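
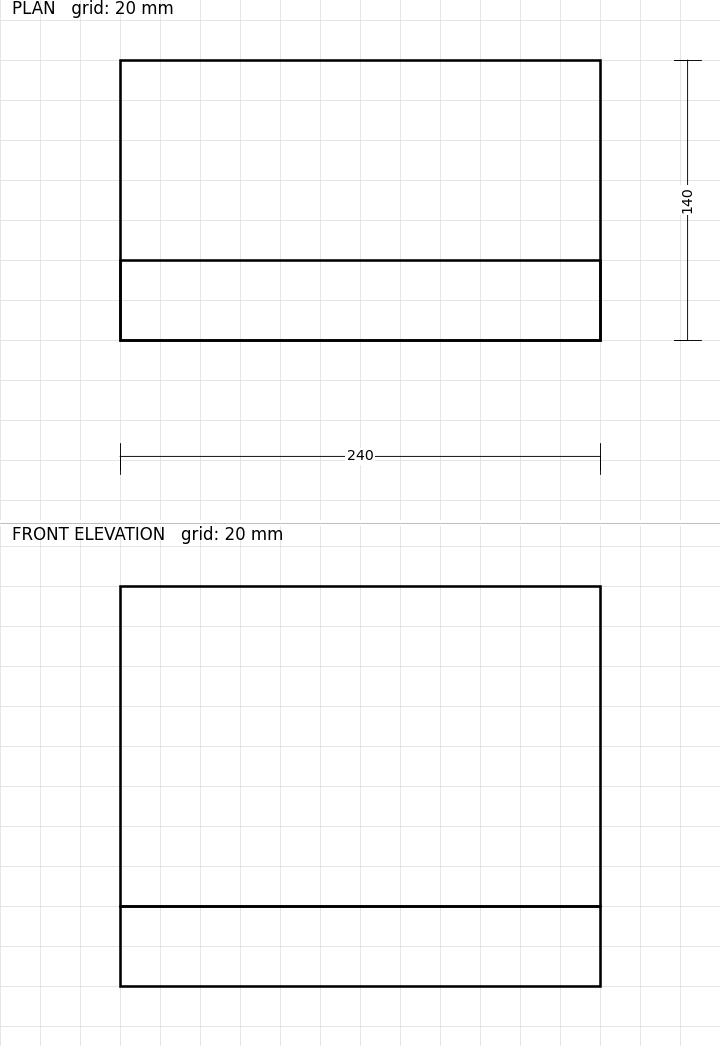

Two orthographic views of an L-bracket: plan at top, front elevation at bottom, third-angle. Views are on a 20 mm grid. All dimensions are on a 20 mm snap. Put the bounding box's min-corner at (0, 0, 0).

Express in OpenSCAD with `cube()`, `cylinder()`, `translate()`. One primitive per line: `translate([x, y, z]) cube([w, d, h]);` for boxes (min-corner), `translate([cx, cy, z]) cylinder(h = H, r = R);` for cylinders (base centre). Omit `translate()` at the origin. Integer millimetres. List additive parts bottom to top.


cube([240, 140, 40]);
translate([0, 0, 40]) cube([240, 40, 160]);


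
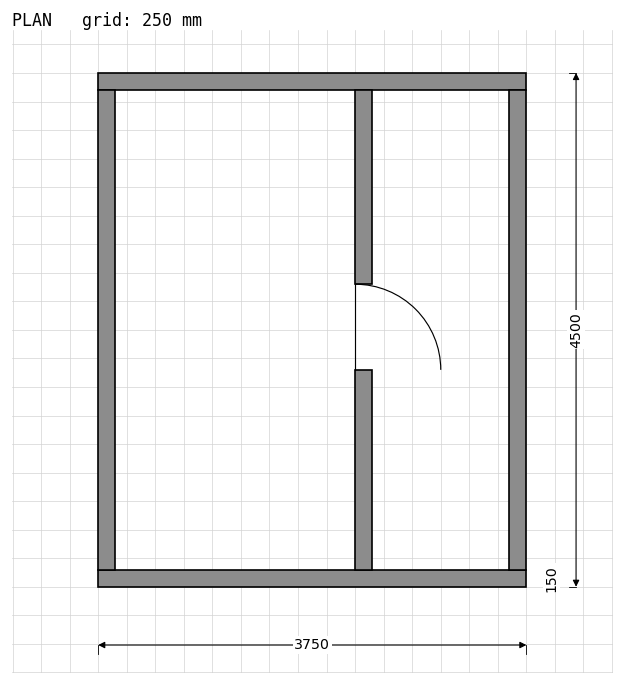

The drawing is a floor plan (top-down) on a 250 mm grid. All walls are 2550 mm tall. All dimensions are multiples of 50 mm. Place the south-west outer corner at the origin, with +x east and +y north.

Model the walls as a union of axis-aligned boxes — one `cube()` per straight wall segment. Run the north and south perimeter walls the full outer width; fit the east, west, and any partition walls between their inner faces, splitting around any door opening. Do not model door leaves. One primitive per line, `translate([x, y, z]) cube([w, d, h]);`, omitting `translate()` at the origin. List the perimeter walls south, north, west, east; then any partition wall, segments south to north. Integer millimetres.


cube([3750, 150, 2550]);
translate([0, 4350, 0]) cube([3750, 150, 2550]);
translate([0, 150, 0]) cube([150, 4200, 2550]);
translate([3600, 150, 0]) cube([150, 4200, 2550]);
translate([2250, 150, 0]) cube([150, 1750, 2550]);
translate([2250, 2650, 0]) cube([150, 1700, 2550]);


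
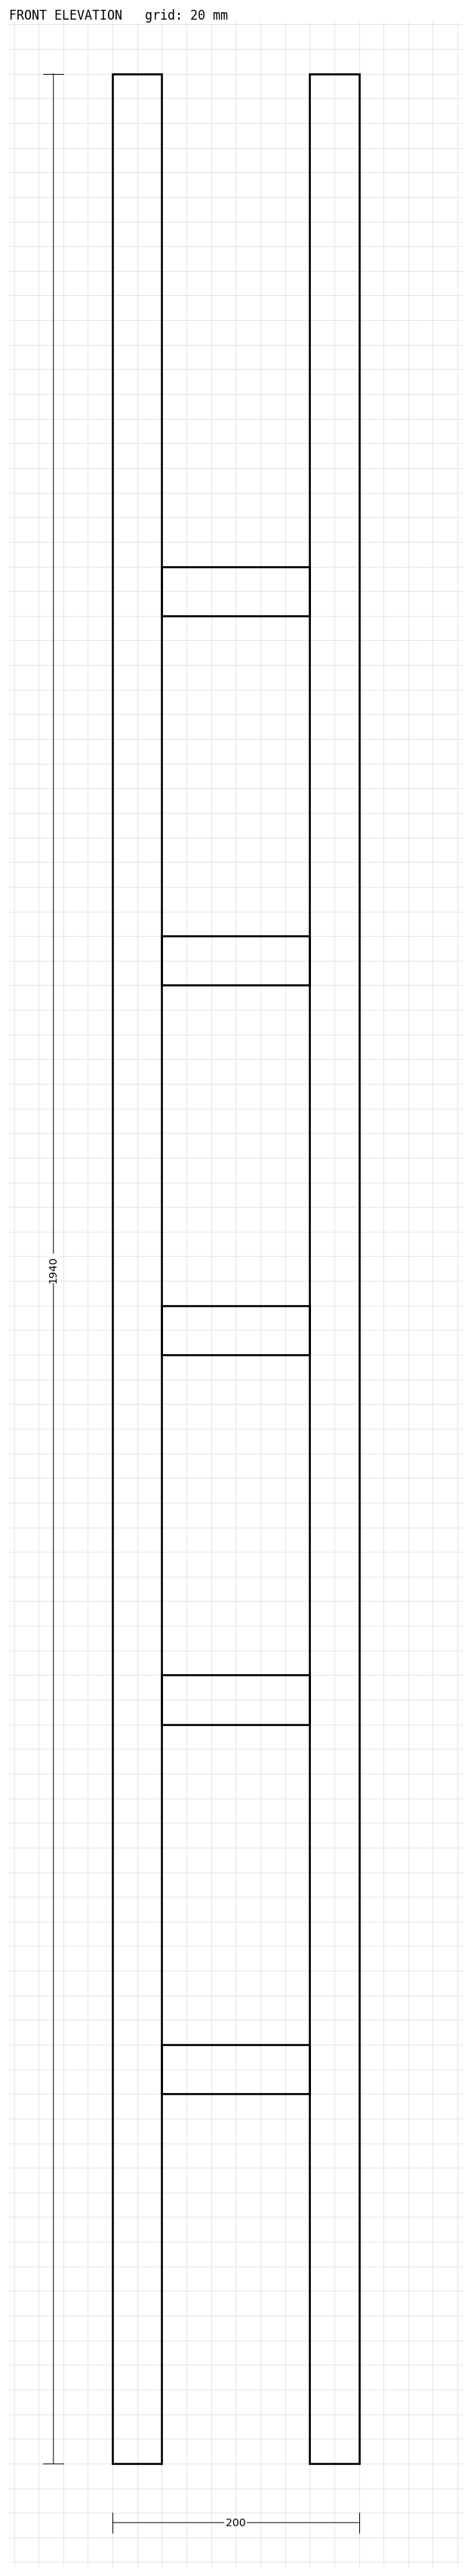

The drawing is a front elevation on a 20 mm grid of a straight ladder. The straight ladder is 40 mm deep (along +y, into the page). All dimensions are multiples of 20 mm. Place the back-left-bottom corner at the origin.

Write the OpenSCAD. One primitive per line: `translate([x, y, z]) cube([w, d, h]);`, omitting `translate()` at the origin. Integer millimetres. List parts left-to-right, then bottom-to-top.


cube([40, 40, 1940]);
translate([40, 0, 300]) cube([120, 40, 40]);
translate([40, 0, 600]) cube([120, 40, 40]);
translate([40, 0, 900]) cube([120, 40, 40]);
translate([40, 0, 1200]) cube([120, 40, 40]);
translate([40, 0, 1500]) cube([120, 40, 40]);
translate([160, 0, 0]) cube([40, 40, 1940]);


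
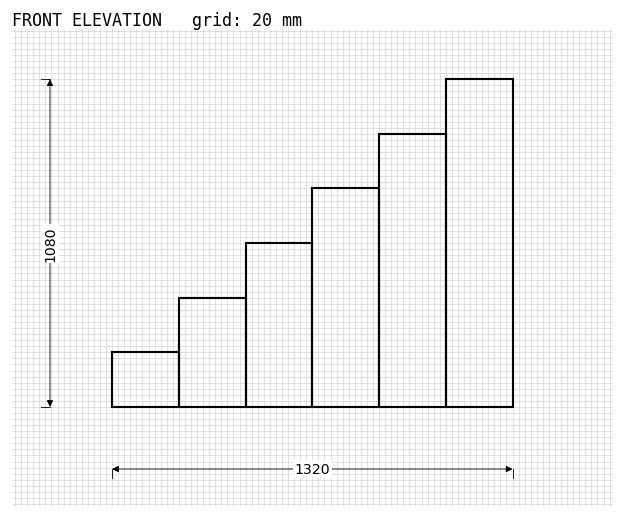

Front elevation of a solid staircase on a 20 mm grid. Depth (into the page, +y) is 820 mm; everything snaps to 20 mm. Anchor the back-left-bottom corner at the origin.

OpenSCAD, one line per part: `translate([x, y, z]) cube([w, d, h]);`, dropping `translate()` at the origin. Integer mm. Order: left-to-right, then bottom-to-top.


cube([220, 820, 180]);
translate([220, 0, 0]) cube([220, 820, 360]);
translate([440, 0, 0]) cube([220, 820, 540]);
translate([660, 0, 0]) cube([220, 820, 720]);
translate([880, 0, 0]) cube([220, 820, 900]);
translate([1100, 0, 0]) cube([220, 820, 1080]);


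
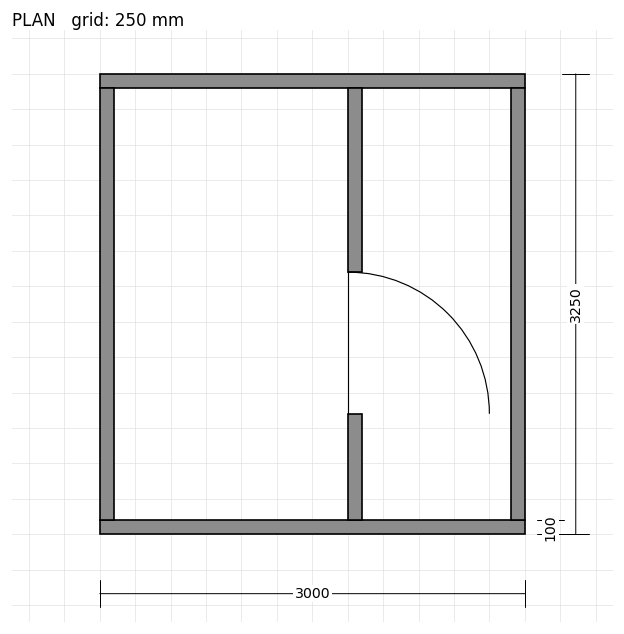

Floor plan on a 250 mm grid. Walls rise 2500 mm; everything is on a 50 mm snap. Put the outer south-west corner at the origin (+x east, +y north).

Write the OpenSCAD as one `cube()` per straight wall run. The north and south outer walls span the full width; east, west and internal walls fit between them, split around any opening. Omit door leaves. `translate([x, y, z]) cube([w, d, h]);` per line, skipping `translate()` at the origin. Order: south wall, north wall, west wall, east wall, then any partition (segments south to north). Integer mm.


cube([3000, 100, 2500]);
translate([0, 3150, 0]) cube([3000, 100, 2500]);
translate([0, 100, 0]) cube([100, 3050, 2500]);
translate([2900, 100, 0]) cube([100, 3050, 2500]);
translate([1750, 100, 0]) cube([100, 750, 2500]);
translate([1750, 1850, 0]) cube([100, 1300, 2500]);


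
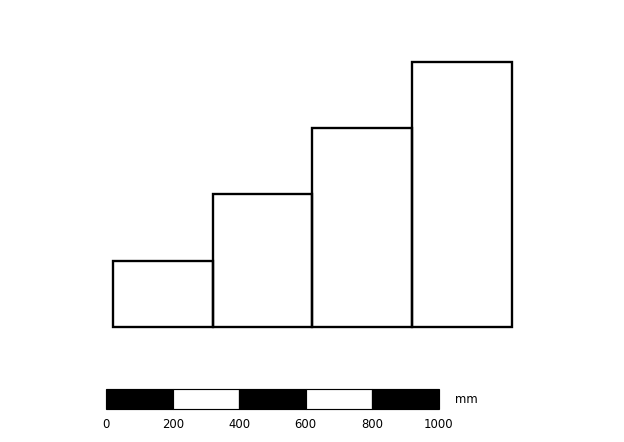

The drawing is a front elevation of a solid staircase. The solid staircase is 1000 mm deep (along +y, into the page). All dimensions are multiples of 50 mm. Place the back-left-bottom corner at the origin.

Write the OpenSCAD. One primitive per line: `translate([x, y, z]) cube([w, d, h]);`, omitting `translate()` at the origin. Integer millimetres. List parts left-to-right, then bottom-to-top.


cube([300, 1000, 200]);
translate([300, 0, 0]) cube([300, 1000, 400]);
translate([600, 0, 0]) cube([300, 1000, 600]);
translate([900, 0, 0]) cube([300, 1000, 800]);


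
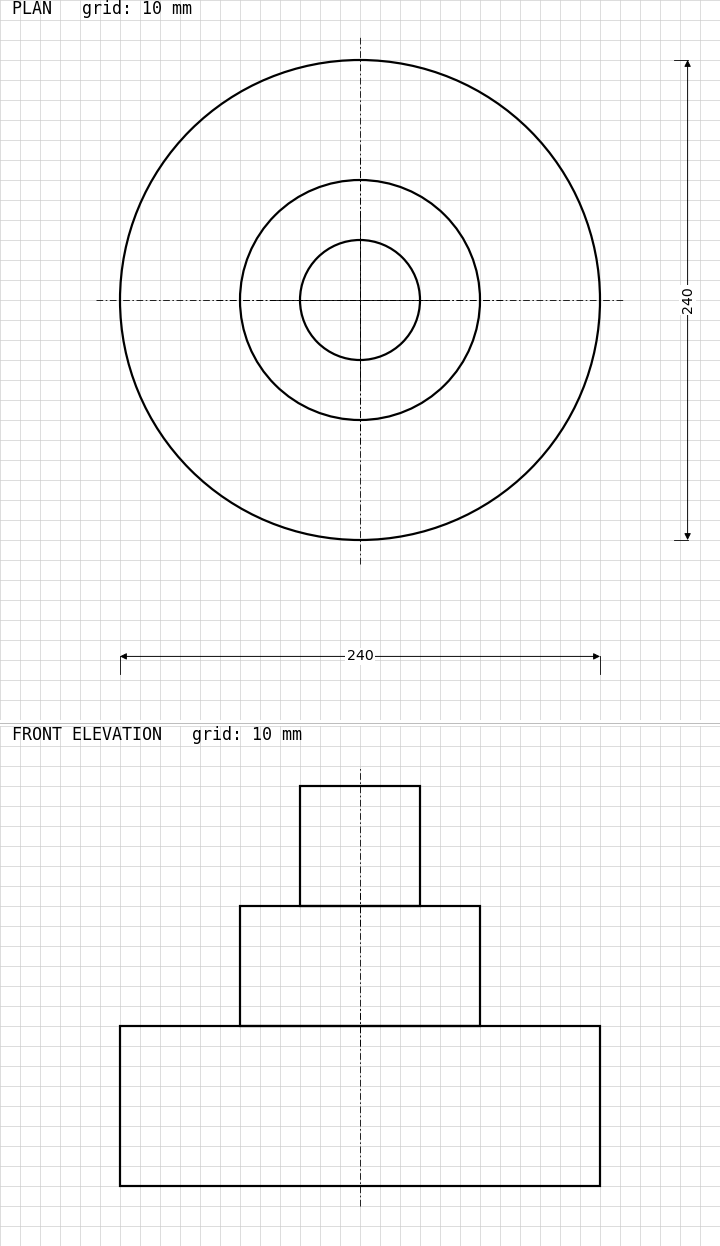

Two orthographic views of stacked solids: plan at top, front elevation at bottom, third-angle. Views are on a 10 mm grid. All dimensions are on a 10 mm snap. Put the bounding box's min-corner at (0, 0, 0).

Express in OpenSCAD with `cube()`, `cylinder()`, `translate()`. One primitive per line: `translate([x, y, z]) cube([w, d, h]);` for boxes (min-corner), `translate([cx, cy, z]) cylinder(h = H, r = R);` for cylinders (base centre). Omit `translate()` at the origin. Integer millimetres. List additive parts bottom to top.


translate([120, 120, 0]) cylinder(h = 80, r = 120);
translate([120, 120, 80]) cylinder(h = 60, r = 60);
translate([120, 120, 140]) cylinder(h = 60, r = 30);


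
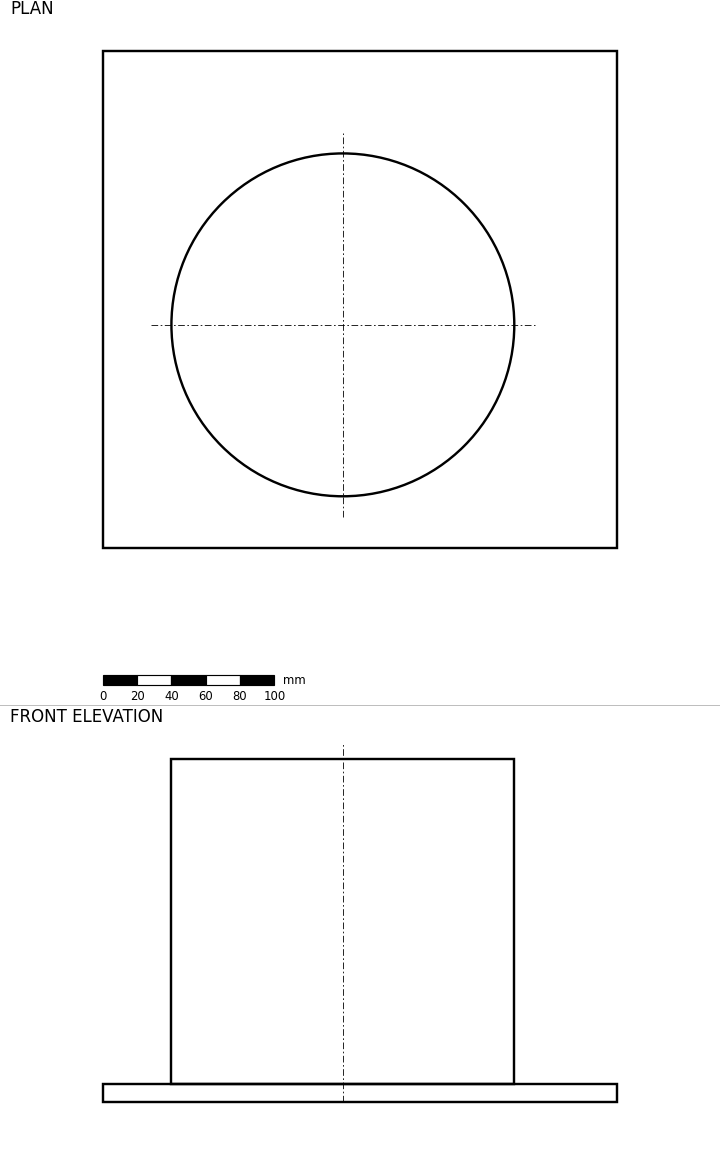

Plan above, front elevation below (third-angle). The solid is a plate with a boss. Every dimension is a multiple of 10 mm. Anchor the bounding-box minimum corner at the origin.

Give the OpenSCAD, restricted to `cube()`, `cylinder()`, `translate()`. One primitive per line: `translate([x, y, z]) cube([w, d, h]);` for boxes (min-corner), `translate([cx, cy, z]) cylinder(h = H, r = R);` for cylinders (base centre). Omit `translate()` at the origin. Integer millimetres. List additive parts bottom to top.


cube([300, 290, 10]);
translate([140, 130, 10]) cylinder(h = 190, r = 100);


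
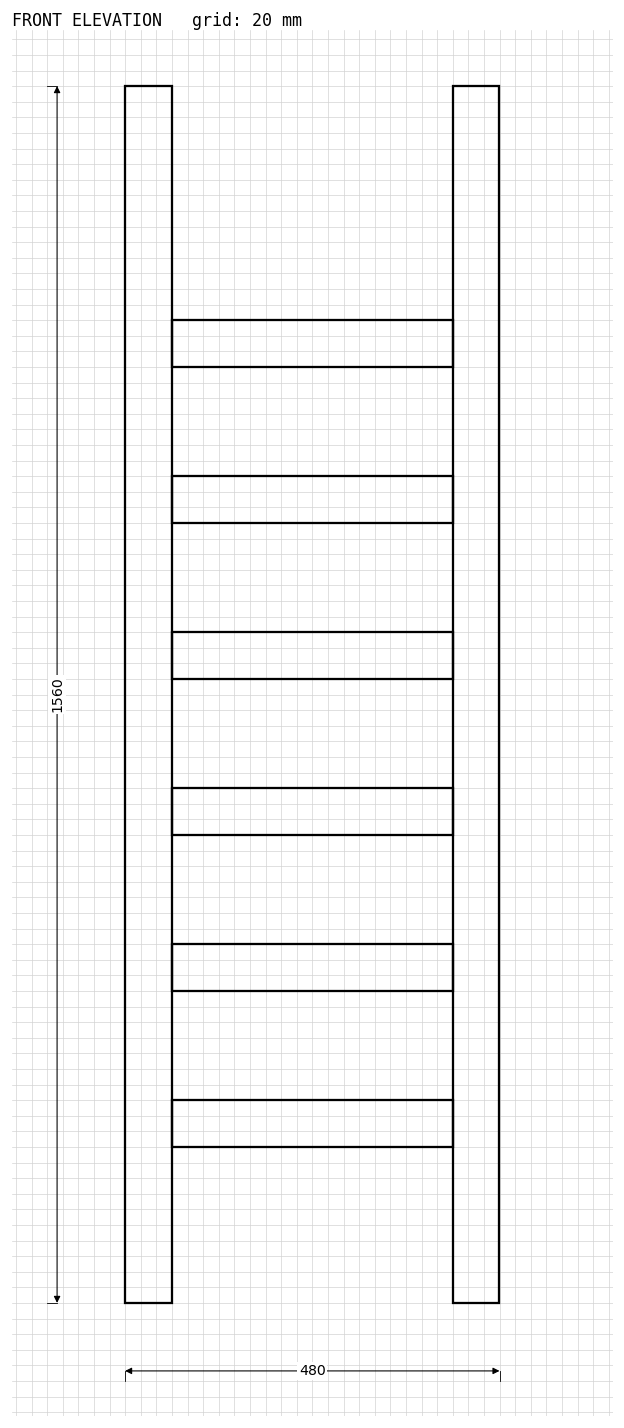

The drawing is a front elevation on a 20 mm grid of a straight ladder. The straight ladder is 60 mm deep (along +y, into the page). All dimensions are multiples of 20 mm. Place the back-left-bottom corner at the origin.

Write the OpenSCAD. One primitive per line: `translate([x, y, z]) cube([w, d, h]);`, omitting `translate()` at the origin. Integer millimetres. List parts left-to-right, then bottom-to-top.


cube([60, 60, 1560]);
translate([60, 0, 200]) cube([360, 60, 60]);
translate([60, 0, 400]) cube([360, 60, 60]);
translate([60, 0, 600]) cube([360, 60, 60]);
translate([60, 0, 800]) cube([360, 60, 60]);
translate([60, 0, 1000]) cube([360, 60, 60]);
translate([60, 0, 1200]) cube([360, 60, 60]);
translate([420, 0, 0]) cube([60, 60, 1560]);


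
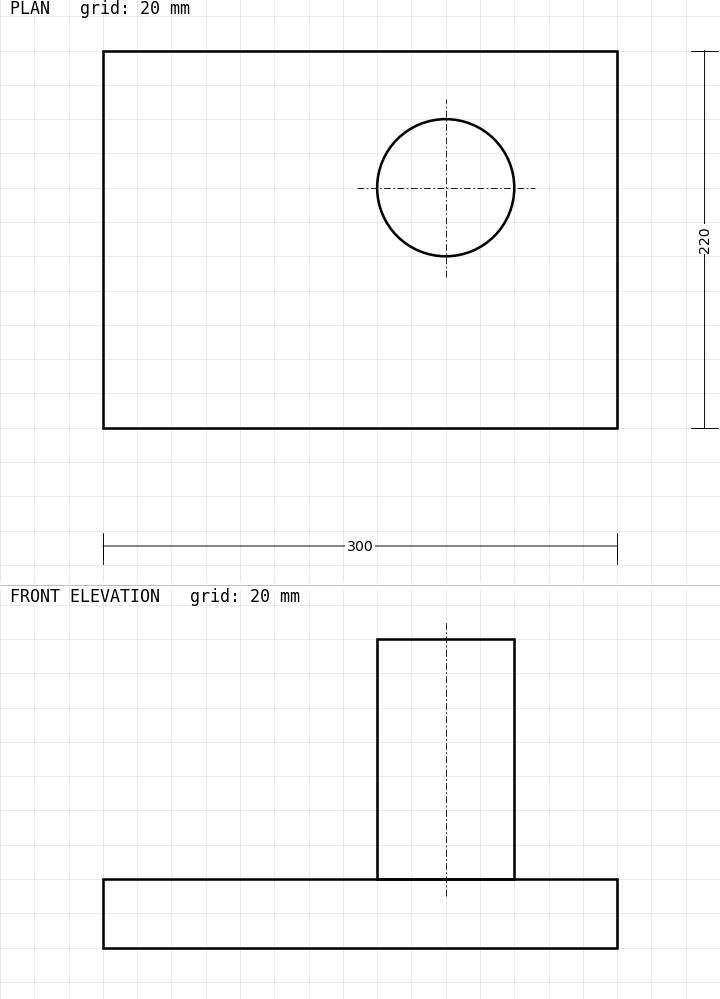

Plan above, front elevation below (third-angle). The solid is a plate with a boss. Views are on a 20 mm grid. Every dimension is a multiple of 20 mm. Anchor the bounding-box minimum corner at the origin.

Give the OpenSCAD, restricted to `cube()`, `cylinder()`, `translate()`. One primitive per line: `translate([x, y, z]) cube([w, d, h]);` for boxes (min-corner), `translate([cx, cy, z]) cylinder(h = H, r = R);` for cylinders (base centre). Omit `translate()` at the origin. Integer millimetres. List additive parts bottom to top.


cube([300, 220, 40]);
translate([200, 140, 40]) cylinder(h = 140, r = 40);


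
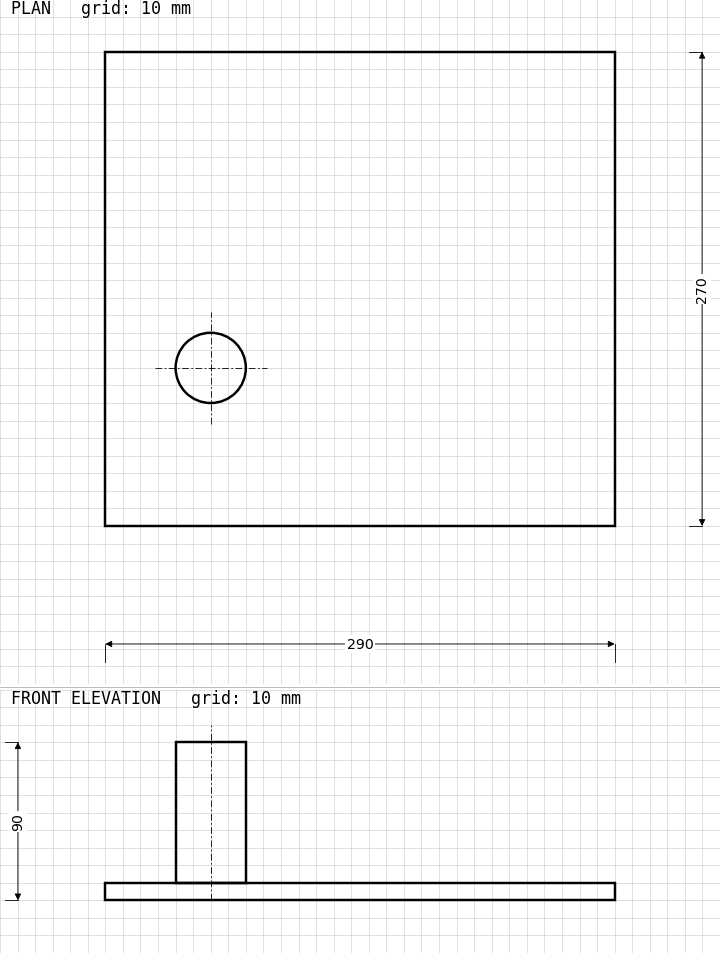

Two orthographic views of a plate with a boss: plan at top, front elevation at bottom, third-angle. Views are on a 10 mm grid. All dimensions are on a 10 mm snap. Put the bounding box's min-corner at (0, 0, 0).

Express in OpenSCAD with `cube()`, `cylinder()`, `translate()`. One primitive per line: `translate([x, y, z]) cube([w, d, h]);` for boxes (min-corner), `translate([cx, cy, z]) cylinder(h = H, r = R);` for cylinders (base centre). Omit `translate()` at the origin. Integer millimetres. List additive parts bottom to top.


cube([290, 270, 10]);
translate([60, 90, 10]) cylinder(h = 80, r = 20);


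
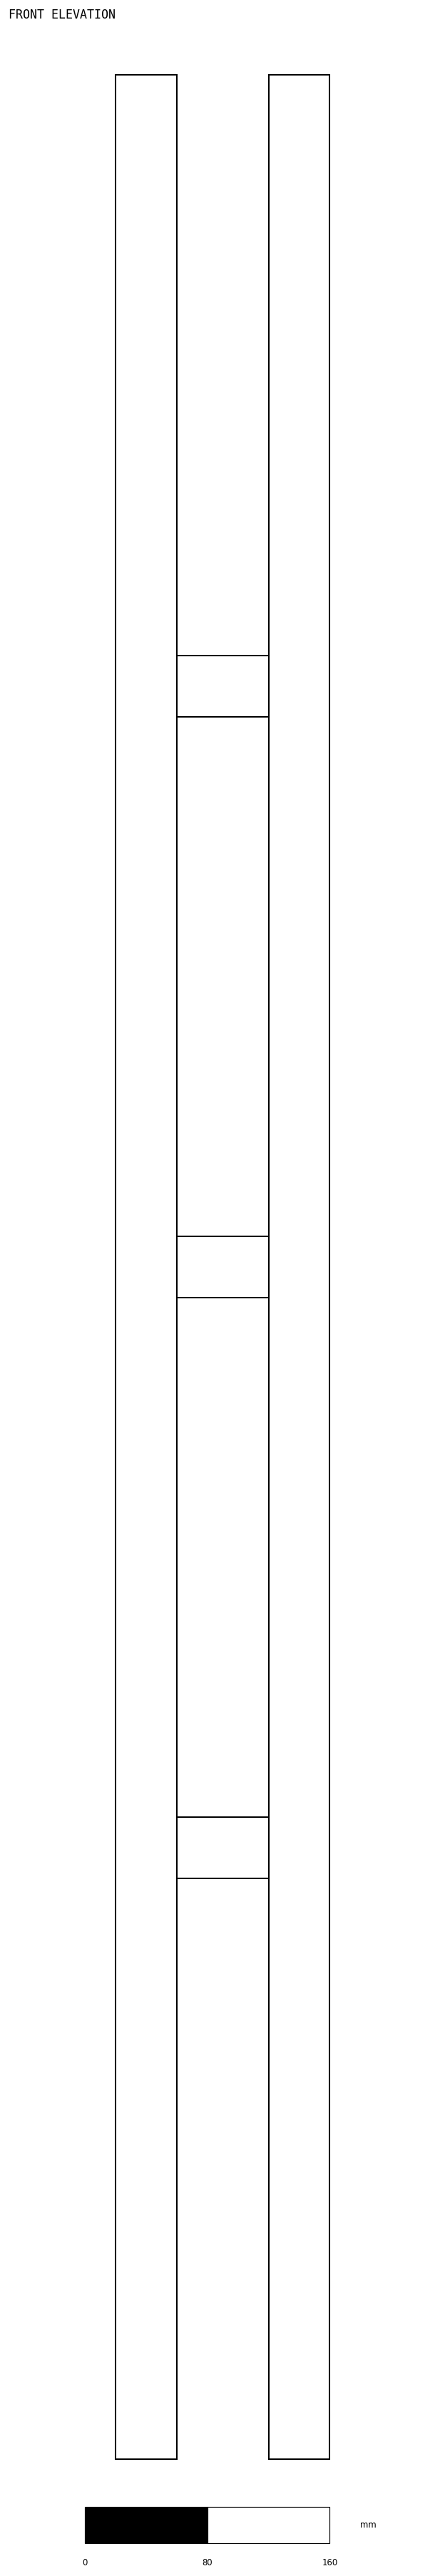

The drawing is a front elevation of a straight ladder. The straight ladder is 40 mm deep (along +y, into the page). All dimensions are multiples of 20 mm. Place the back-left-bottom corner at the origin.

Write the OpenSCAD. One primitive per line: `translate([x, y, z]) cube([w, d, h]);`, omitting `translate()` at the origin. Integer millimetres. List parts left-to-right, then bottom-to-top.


cube([40, 40, 1560]);
translate([40, 0, 380]) cube([60, 40, 40]);
translate([40, 0, 760]) cube([60, 40, 40]);
translate([40, 0, 1140]) cube([60, 40, 40]);
translate([100, 0, 0]) cube([40, 40, 1560]);


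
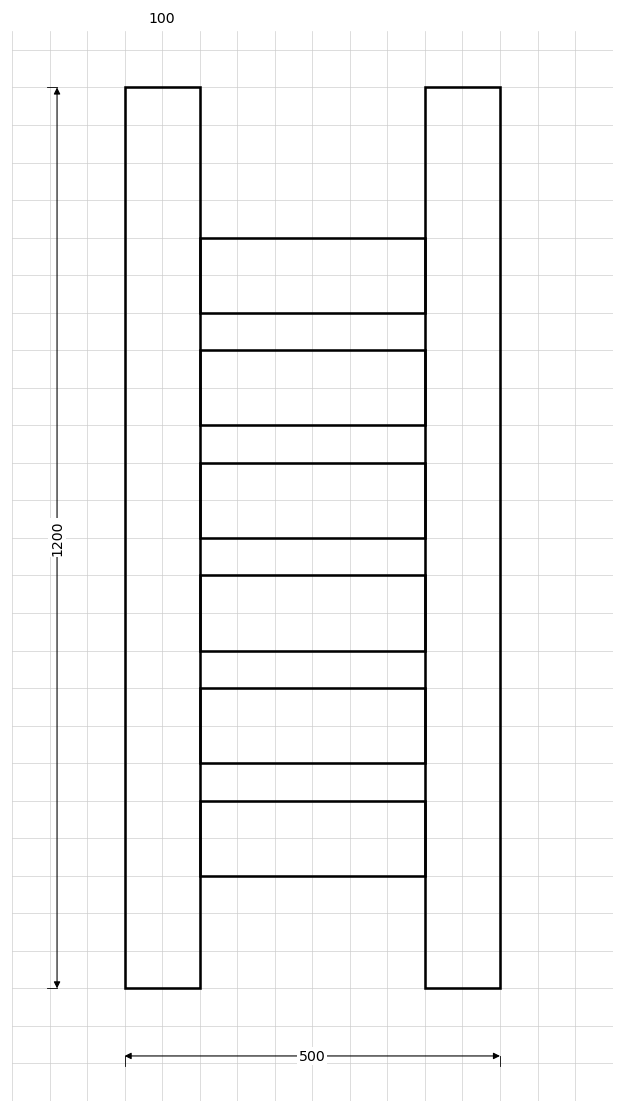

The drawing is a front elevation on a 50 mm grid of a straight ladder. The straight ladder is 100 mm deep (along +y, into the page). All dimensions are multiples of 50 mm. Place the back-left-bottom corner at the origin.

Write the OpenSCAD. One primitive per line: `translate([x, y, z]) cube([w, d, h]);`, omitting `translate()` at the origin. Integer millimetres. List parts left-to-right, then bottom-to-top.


cube([100, 100, 1200]);
translate([100, 0, 150]) cube([300, 100, 100]);
translate([100, 0, 300]) cube([300, 100, 100]);
translate([100, 0, 450]) cube([300, 100, 100]);
translate([100, 0, 600]) cube([300, 100, 100]);
translate([100, 0, 750]) cube([300, 100, 100]);
translate([100, 0, 900]) cube([300, 100, 100]);
translate([400, 0, 0]) cube([100, 100, 1200]);


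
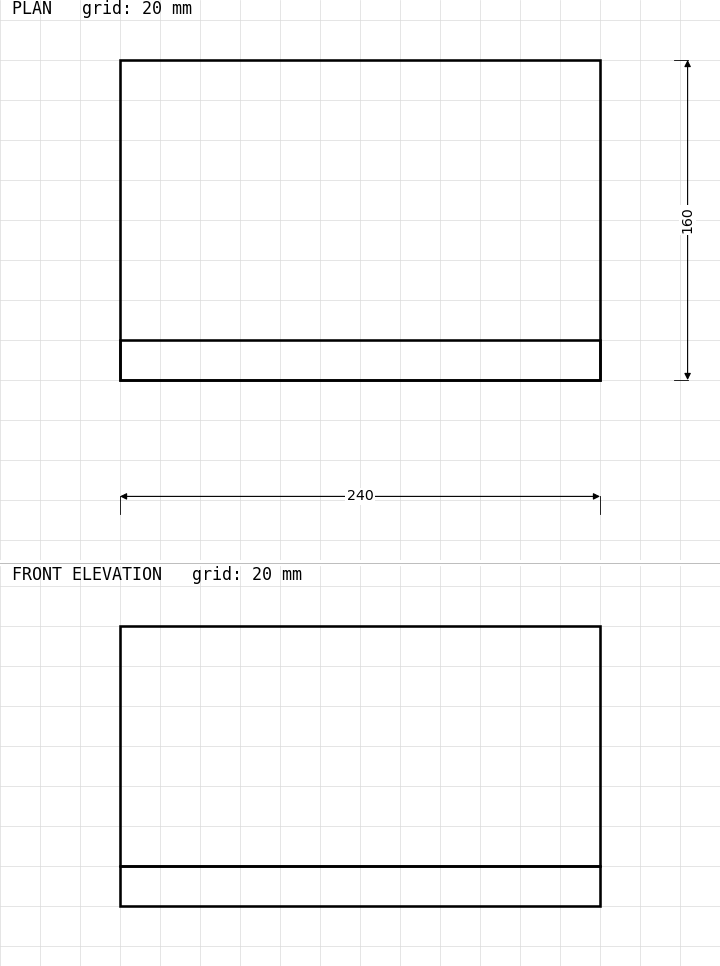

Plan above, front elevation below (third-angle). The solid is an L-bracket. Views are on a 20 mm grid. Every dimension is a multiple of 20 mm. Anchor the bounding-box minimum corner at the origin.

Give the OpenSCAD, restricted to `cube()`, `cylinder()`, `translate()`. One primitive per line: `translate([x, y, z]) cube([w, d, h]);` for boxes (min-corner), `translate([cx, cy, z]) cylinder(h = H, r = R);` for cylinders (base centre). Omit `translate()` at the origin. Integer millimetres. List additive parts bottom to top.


cube([240, 160, 20]);
translate([0, 0, 20]) cube([240, 20, 120]);


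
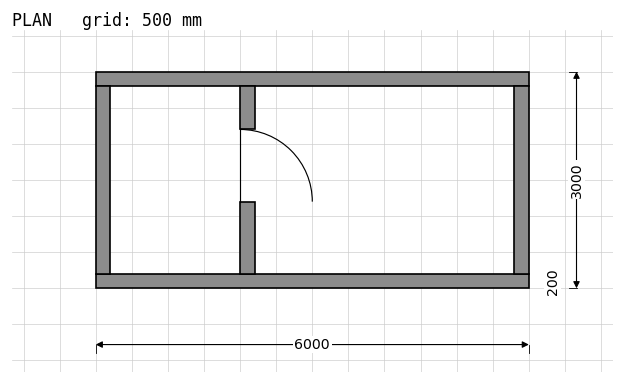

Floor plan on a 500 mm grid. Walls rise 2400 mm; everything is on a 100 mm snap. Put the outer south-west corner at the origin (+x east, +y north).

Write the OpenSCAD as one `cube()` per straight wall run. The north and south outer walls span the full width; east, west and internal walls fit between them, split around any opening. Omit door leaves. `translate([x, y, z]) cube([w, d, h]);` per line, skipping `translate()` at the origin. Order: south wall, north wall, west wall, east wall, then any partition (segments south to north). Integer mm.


cube([6000, 200, 2400]);
translate([0, 2800, 0]) cube([6000, 200, 2400]);
translate([0, 200, 0]) cube([200, 2600, 2400]);
translate([5800, 200, 0]) cube([200, 2600, 2400]);
translate([2000, 200, 0]) cube([200, 1000, 2400]);
translate([2000, 2200, 0]) cube([200, 600, 2400]);


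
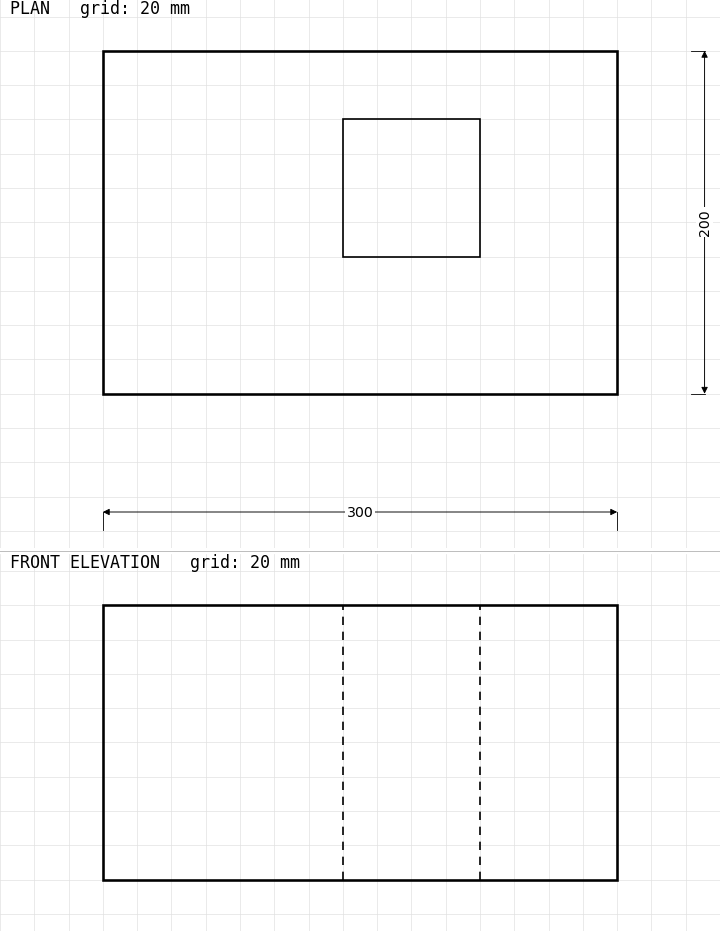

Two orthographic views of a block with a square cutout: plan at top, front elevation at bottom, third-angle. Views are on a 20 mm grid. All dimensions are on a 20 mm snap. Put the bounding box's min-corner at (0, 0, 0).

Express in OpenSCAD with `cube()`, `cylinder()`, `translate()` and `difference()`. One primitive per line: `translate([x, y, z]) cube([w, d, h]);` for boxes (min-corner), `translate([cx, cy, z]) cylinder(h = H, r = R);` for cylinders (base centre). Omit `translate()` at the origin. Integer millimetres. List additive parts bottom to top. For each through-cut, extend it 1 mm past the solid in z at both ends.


difference() {
  cube([300, 200, 160]);
  translate([140, 80, -1]) cube([80, 80, 162]);
}


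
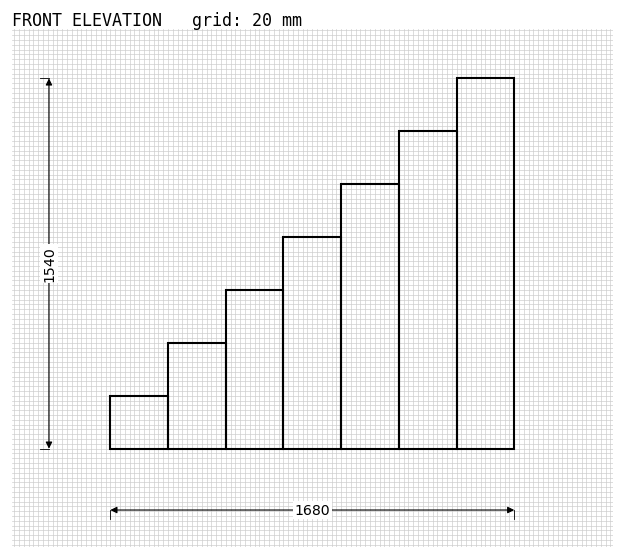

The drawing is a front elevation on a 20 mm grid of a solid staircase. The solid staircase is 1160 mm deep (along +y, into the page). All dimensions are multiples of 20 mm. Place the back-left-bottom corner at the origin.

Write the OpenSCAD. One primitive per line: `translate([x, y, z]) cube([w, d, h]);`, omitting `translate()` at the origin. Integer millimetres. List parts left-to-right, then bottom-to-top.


cube([240, 1160, 220]);
translate([240, 0, 0]) cube([240, 1160, 440]);
translate([480, 0, 0]) cube([240, 1160, 660]);
translate([720, 0, 0]) cube([240, 1160, 880]);
translate([960, 0, 0]) cube([240, 1160, 1100]);
translate([1200, 0, 0]) cube([240, 1160, 1320]);
translate([1440, 0, 0]) cube([240, 1160, 1540]);


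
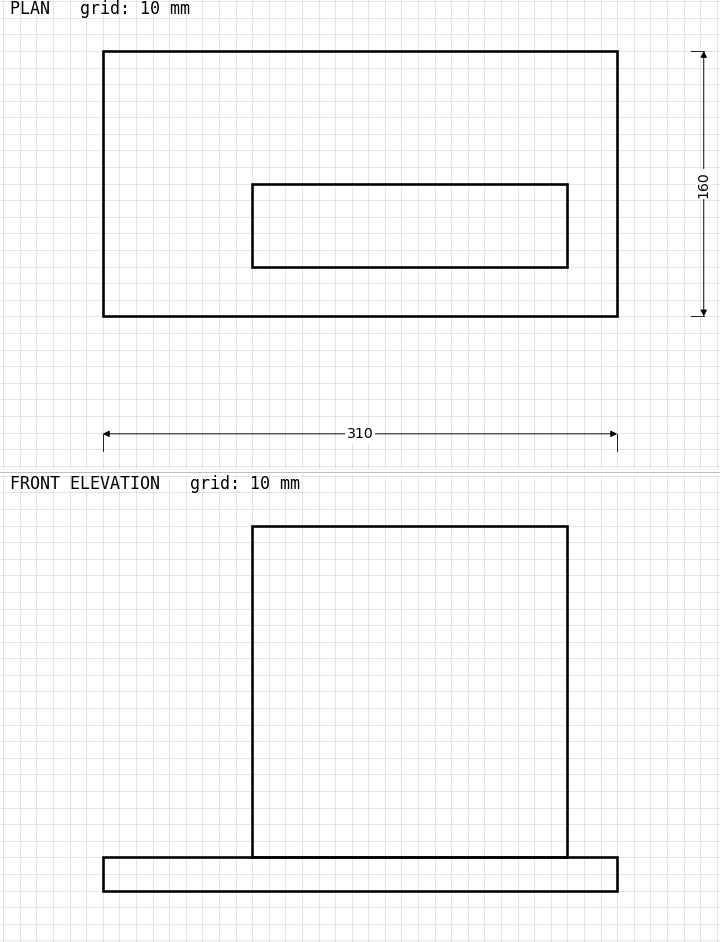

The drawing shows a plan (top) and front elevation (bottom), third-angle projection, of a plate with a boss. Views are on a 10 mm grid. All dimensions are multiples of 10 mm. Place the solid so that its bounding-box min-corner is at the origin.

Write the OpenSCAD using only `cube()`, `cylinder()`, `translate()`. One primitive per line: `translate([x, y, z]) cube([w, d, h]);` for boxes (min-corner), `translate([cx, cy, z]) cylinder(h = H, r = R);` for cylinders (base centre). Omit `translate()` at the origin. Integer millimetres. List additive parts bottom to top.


cube([310, 160, 20]);
translate([90, 30, 20]) cube([190, 50, 200]);


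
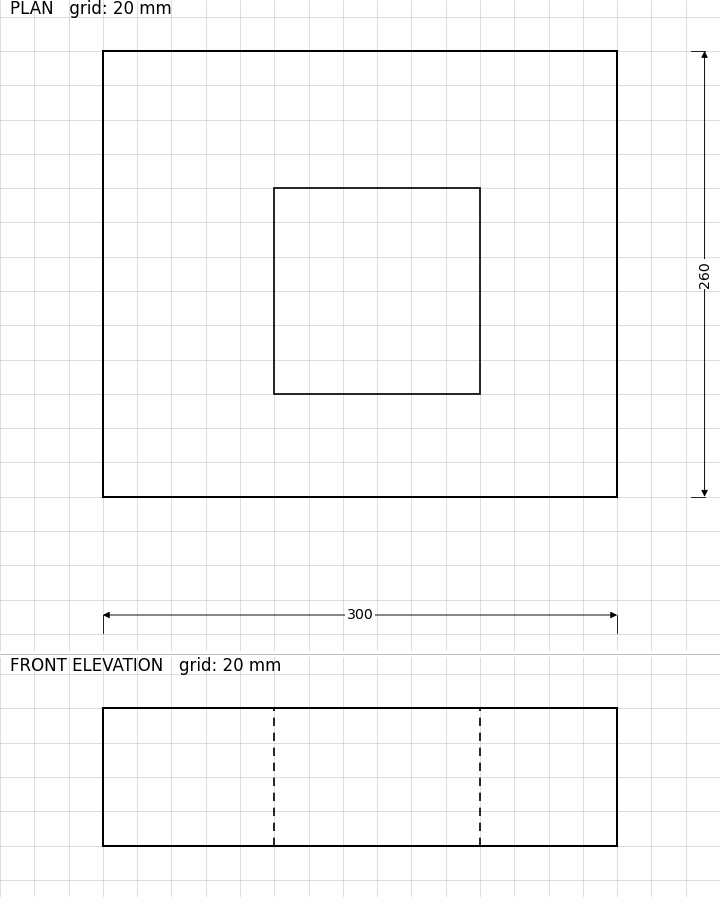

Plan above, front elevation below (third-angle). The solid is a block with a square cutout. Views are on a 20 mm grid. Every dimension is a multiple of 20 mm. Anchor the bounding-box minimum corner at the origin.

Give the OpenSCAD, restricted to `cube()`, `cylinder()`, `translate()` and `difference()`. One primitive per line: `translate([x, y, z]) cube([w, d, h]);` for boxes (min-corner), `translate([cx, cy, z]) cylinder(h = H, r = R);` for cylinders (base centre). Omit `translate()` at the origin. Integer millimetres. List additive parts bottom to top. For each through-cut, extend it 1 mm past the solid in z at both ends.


difference() {
  cube([300, 260, 80]);
  translate([100, 60, -1]) cube([120, 120, 82]);
}


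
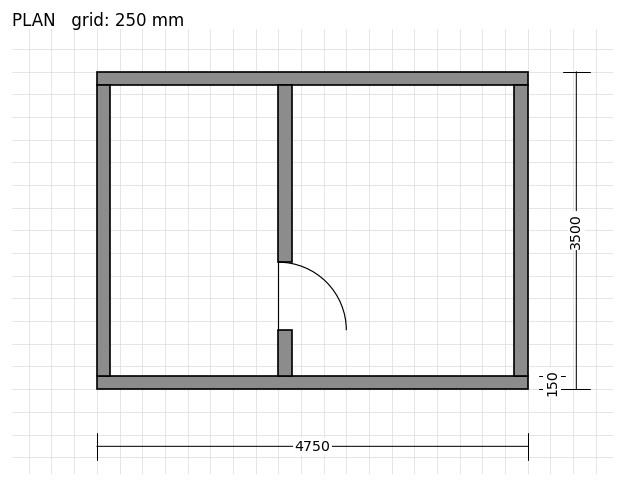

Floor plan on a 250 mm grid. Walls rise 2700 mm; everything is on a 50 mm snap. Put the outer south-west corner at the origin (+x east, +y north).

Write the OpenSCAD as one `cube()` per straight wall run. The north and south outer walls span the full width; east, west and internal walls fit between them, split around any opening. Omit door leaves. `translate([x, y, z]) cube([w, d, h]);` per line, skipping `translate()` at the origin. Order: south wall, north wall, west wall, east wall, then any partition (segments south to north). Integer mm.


cube([4750, 150, 2700]);
translate([0, 3350, 0]) cube([4750, 150, 2700]);
translate([0, 150, 0]) cube([150, 3200, 2700]);
translate([4600, 150, 0]) cube([150, 3200, 2700]);
translate([2000, 150, 0]) cube([150, 500, 2700]);
translate([2000, 1400, 0]) cube([150, 1950, 2700]);


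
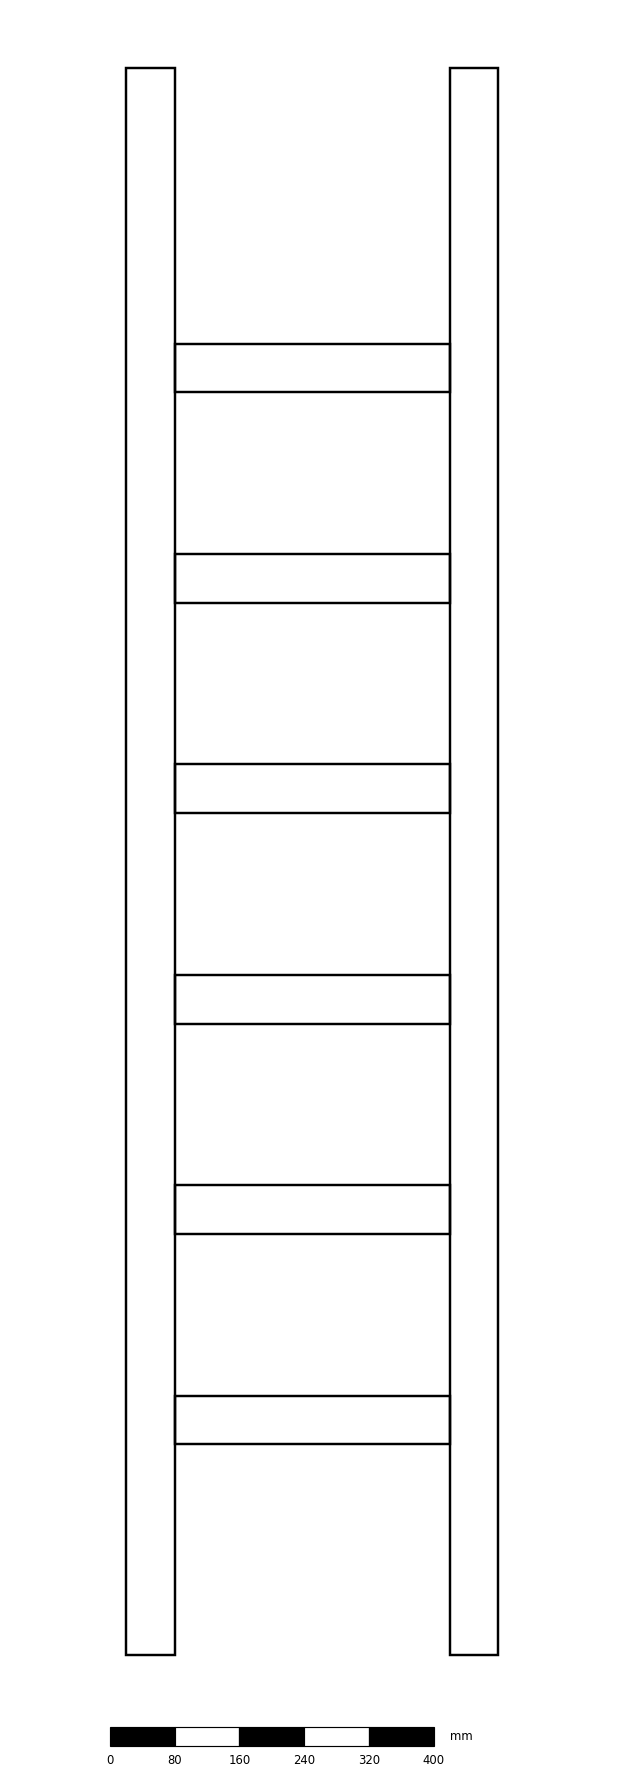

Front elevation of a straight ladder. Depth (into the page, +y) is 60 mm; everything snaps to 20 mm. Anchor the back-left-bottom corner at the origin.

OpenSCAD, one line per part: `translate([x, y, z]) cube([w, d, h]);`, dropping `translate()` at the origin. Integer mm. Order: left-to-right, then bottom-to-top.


cube([60, 60, 1960]);
translate([60, 0, 260]) cube([340, 60, 60]);
translate([60, 0, 520]) cube([340, 60, 60]);
translate([60, 0, 780]) cube([340, 60, 60]);
translate([60, 0, 1040]) cube([340, 60, 60]);
translate([60, 0, 1300]) cube([340, 60, 60]);
translate([60, 0, 1560]) cube([340, 60, 60]);
translate([400, 0, 0]) cube([60, 60, 1960]);


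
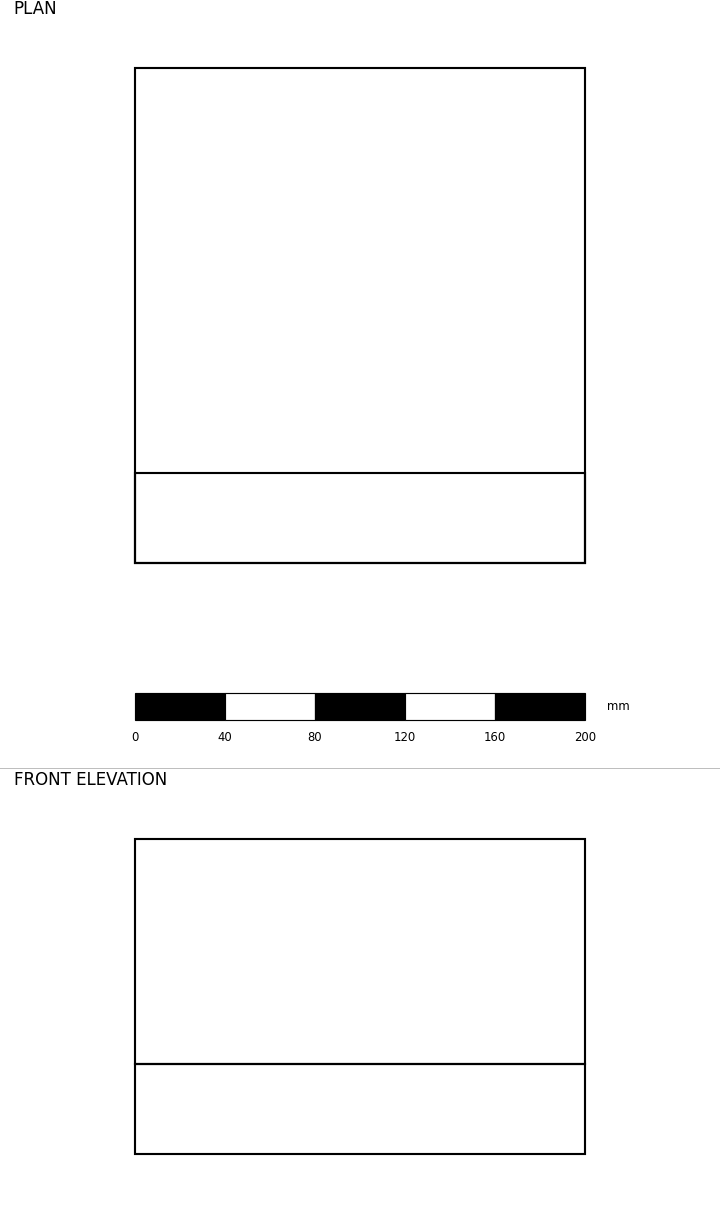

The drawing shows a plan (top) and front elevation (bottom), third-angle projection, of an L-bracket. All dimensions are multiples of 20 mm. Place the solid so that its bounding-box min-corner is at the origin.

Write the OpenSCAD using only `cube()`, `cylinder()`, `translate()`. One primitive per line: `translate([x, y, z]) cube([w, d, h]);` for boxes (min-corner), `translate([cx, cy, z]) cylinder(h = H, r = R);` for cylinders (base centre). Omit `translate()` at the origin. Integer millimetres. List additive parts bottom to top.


cube([200, 220, 40]);
translate([0, 0, 40]) cube([200, 40, 100]);


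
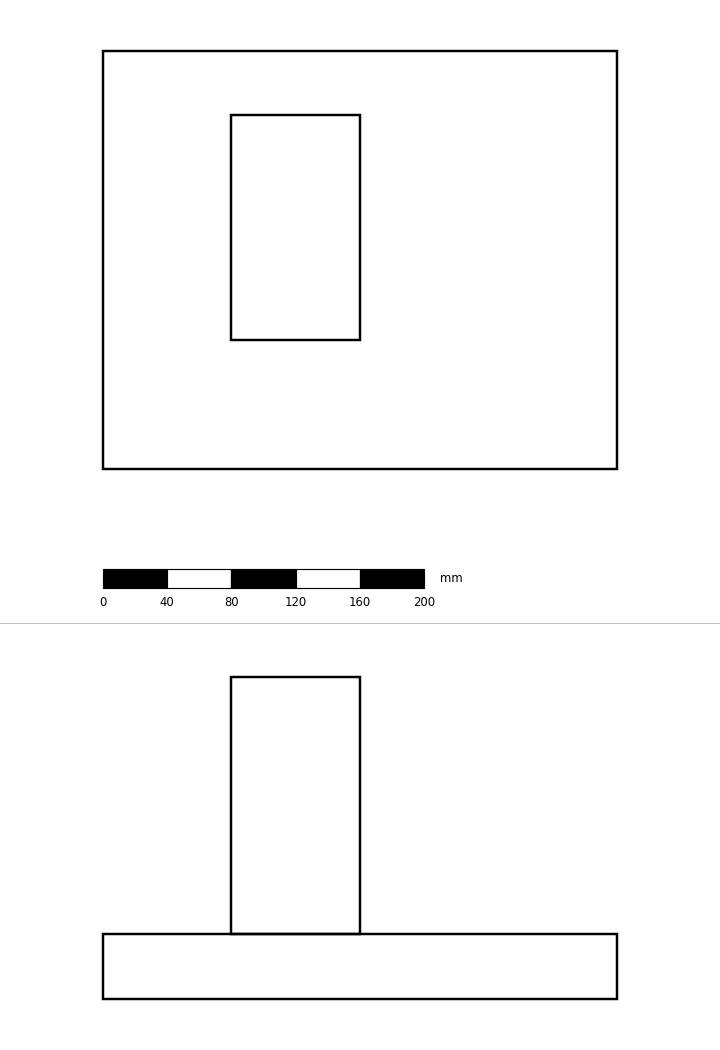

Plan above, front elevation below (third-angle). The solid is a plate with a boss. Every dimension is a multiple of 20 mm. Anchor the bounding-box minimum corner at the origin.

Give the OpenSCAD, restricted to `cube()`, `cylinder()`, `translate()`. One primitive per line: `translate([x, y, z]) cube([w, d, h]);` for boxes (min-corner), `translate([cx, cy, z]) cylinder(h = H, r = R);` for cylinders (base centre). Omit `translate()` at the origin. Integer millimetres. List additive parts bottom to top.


cube([320, 260, 40]);
translate([80, 80, 40]) cube([80, 140, 160]);


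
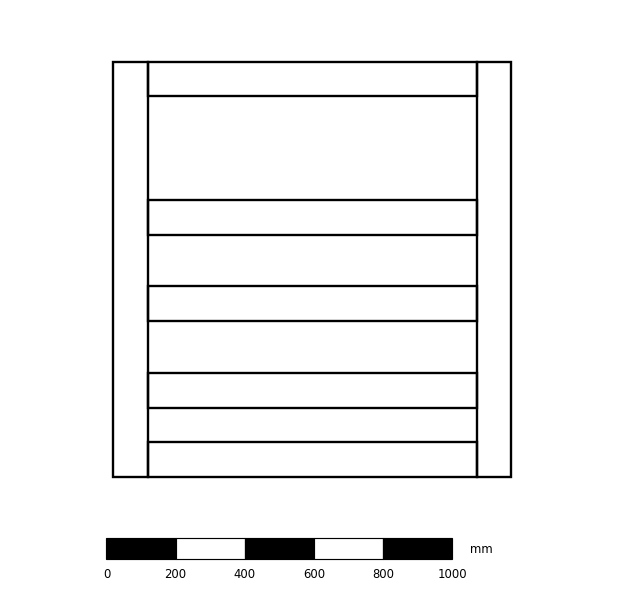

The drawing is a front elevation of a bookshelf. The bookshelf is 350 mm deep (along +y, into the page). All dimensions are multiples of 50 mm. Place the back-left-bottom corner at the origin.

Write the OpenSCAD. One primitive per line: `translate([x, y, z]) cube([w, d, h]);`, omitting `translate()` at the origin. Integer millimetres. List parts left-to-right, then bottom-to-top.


cube([100, 350, 1200]);
translate([100, 0, 0]) cube([950, 350, 100]);
translate([100, 0, 200]) cube([950, 350, 100]);
translate([100, 0, 450]) cube([950, 350, 100]);
translate([100, 0, 700]) cube([950, 350, 100]);
translate([100, 0, 1100]) cube([950, 350, 100]);
translate([1050, 0, 0]) cube([100, 350, 1200]);


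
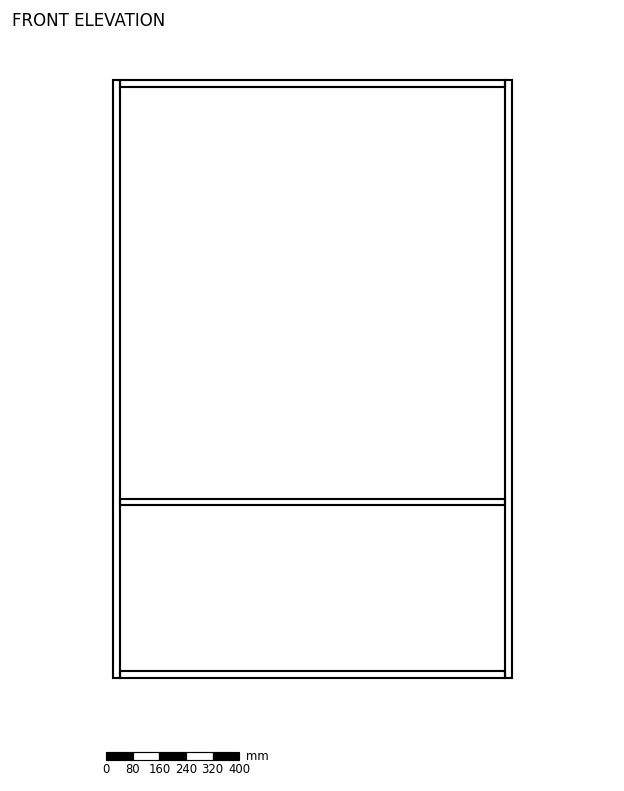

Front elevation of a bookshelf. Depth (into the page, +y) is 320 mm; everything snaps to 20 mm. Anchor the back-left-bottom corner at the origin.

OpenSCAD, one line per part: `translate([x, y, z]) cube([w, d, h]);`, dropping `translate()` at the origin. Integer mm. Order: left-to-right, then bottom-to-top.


cube([20, 320, 1800]);
translate([20, 0, 0]) cube([1160, 320, 20]);
translate([20, 0, 520]) cube([1160, 320, 20]);
translate([20, 0, 1780]) cube([1160, 320, 20]);
translate([1180, 0, 0]) cube([20, 320, 1800]);


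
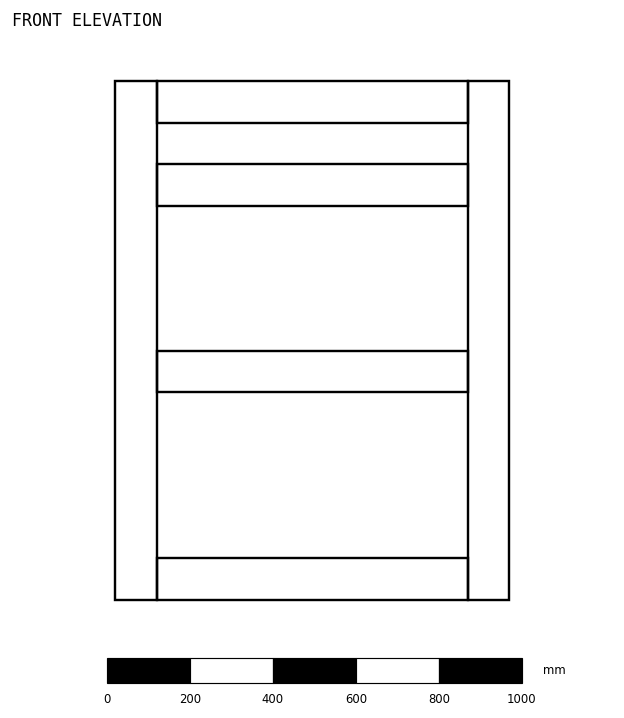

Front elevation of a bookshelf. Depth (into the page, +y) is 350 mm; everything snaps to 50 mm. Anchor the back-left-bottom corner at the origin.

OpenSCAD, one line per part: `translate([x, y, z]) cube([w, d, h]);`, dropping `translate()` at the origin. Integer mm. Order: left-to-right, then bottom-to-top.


cube([100, 350, 1250]);
translate([100, 0, 0]) cube([750, 350, 100]);
translate([100, 0, 500]) cube([750, 350, 100]);
translate([100, 0, 950]) cube([750, 350, 100]);
translate([100, 0, 1150]) cube([750, 350, 100]);
translate([850, 0, 0]) cube([100, 350, 1250]);


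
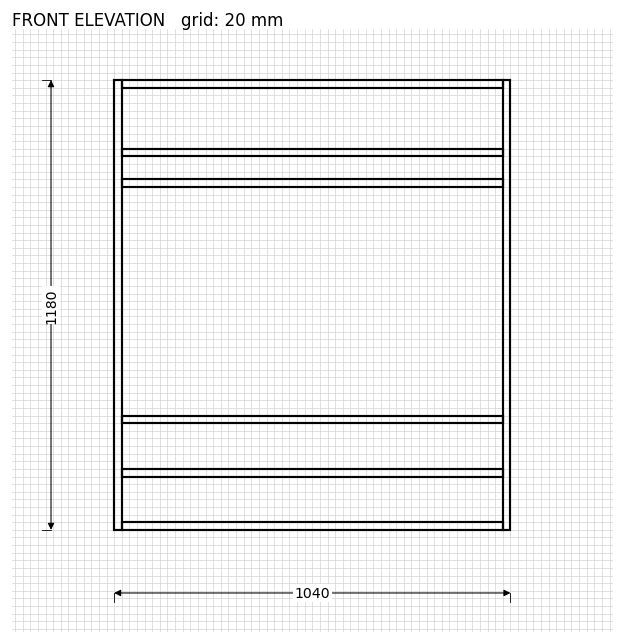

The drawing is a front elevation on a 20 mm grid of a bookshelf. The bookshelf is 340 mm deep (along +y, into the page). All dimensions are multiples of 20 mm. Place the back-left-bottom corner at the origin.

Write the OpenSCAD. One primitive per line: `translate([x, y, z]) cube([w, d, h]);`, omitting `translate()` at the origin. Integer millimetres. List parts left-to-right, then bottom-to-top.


cube([20, 340, 1180]);
translate([20, 0, 0]) cube([1000, 340, 20]);
translate([20, 0, 140]) cube([1000, 340, 20]);
translate([20, 0, 280]) cube([1000, 340, 20]);
translate([20, 0, 900]) cube([1000, 340, 20]);
translate([20, 0, 980]) cube([1000, 340, 20]);
translate([20, 0, 1160]) cube([1000, 340, 20]);
translate([1020, 0, 0]) cube([20, 340, 1180]);


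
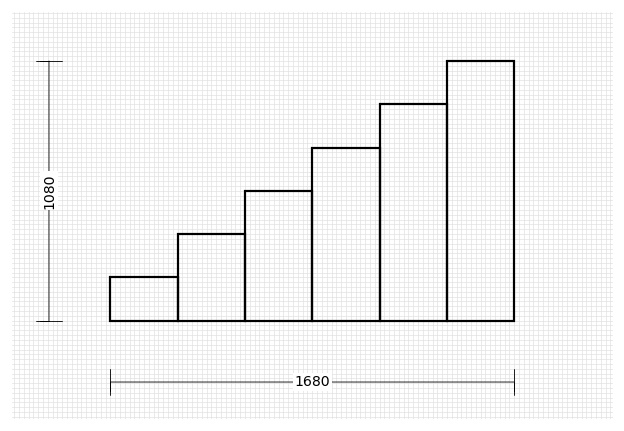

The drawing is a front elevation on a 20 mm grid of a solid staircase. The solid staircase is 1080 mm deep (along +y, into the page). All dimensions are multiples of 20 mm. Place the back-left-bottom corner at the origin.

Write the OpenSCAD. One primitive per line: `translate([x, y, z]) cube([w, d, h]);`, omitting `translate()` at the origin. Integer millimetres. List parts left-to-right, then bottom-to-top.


cube([280, 1080, 180]);
translate([280, 0, 0]) cube([280, 1080, 360]);
translate([560, 0, 0]) cube([280, 1080, 540]);
translate([840, 0, 0]) cube([280, 1080, 720]);
translate([1120, 0, 0]) cube([280, 1080, 900]);
translate([1400, 0, 0]) cube([280, 1080, 1080]);


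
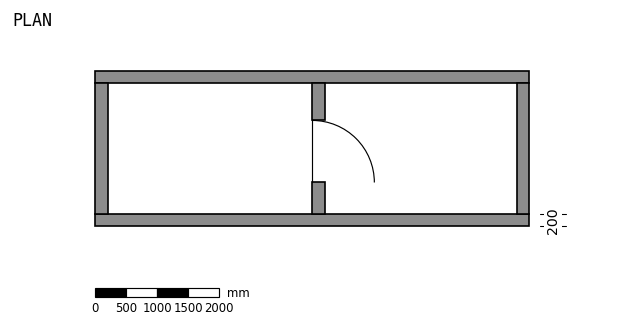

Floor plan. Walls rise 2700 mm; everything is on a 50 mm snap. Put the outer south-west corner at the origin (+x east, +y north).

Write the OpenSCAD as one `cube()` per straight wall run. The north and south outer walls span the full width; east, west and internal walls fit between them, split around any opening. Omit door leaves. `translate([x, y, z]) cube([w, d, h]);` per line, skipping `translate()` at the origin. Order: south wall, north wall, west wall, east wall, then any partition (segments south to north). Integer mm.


cube([7000, 200, 2700]);
translate([0, 2300, 0]) cube([7000, 200, 2700]);
translate([0, 200, 0]) cube([200, 2100, 2700]);
translate([6800, 200, 0]) cube([200, 2100, 2700]);
translate([3500, 200, 0]) cube([200, 500, 2700]);
translate([3500, 1700, 0]) cube([200, 600, 2700]);


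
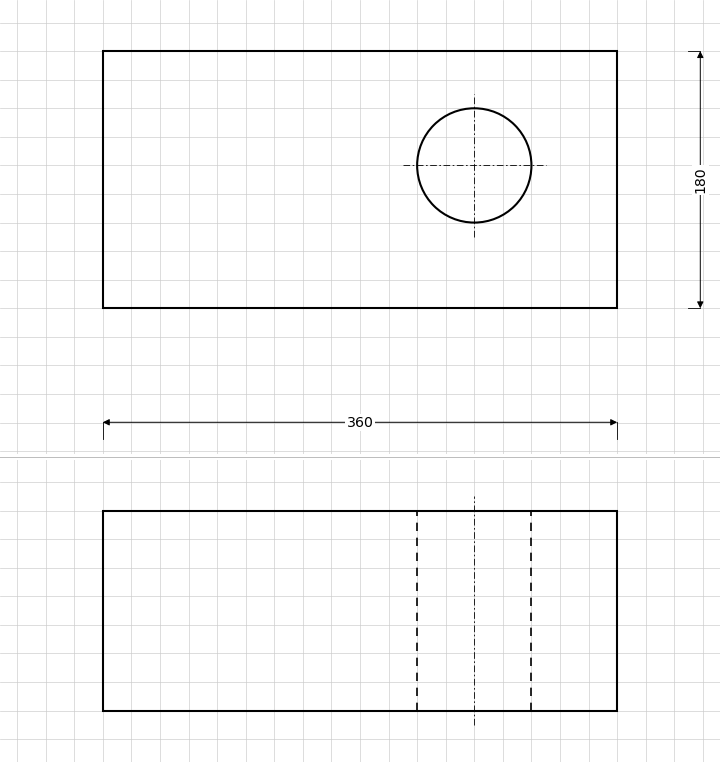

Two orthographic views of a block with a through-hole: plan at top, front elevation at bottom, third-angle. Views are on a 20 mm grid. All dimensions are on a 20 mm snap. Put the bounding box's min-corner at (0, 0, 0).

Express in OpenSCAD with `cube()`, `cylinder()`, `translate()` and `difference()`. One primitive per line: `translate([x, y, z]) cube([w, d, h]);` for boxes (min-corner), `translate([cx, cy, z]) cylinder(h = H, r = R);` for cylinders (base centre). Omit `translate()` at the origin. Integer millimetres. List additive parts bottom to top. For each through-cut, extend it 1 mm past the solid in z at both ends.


difference() {
  cube([360, 180, 140]);
  translate([260, 100, -1]) cylinder(h = 142, r = 40);
}


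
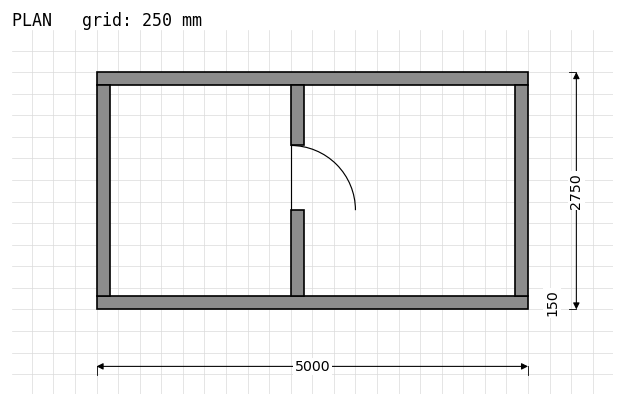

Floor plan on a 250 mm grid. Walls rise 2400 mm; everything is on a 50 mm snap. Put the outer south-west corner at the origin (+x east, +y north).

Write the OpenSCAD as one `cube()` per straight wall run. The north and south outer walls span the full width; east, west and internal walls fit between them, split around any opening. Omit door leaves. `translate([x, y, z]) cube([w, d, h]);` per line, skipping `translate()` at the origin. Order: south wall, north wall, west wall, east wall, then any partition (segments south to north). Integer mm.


cube([5000, 150, 2400]);
translate([0, 2600, 0]) cube([5000, 150, 2400]);
translate([0, 150, 0]) cube([150, 2450, 2400]);
translate([4850, 150, 0]) cube([150, 2450, 2400]);
translate([2250, 150, 0]) cube([150, 1000, 2400]);
translate([2250, 1900, 0]) cube([150, 700, 2400]);


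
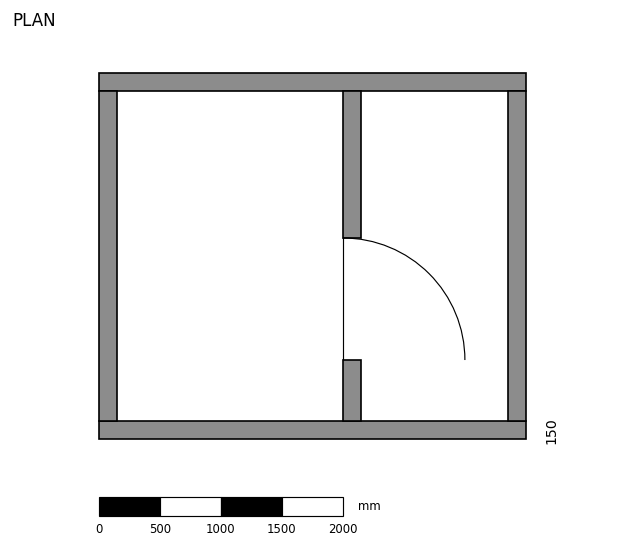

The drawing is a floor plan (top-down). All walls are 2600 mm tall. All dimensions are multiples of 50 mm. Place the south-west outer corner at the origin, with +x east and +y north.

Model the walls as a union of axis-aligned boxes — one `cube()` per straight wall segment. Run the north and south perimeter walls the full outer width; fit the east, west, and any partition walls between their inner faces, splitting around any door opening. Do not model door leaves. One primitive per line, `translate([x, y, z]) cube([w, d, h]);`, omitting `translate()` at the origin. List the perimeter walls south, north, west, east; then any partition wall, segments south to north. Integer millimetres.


cube([3500, 150, 2600]);
translate([0, 2850, 0]) cube([3500, 150, 2600]);
translate([0, 150, 0]) cube([150, 2700, 2600]);
translate([3350, 150, 0]) cube([150, 2700, 2600]);
translate([2000, 150, 0]) cube([150, 500, 2600]);
translate([2000, 1650, 0]) cube([150, 1200, 2600]);


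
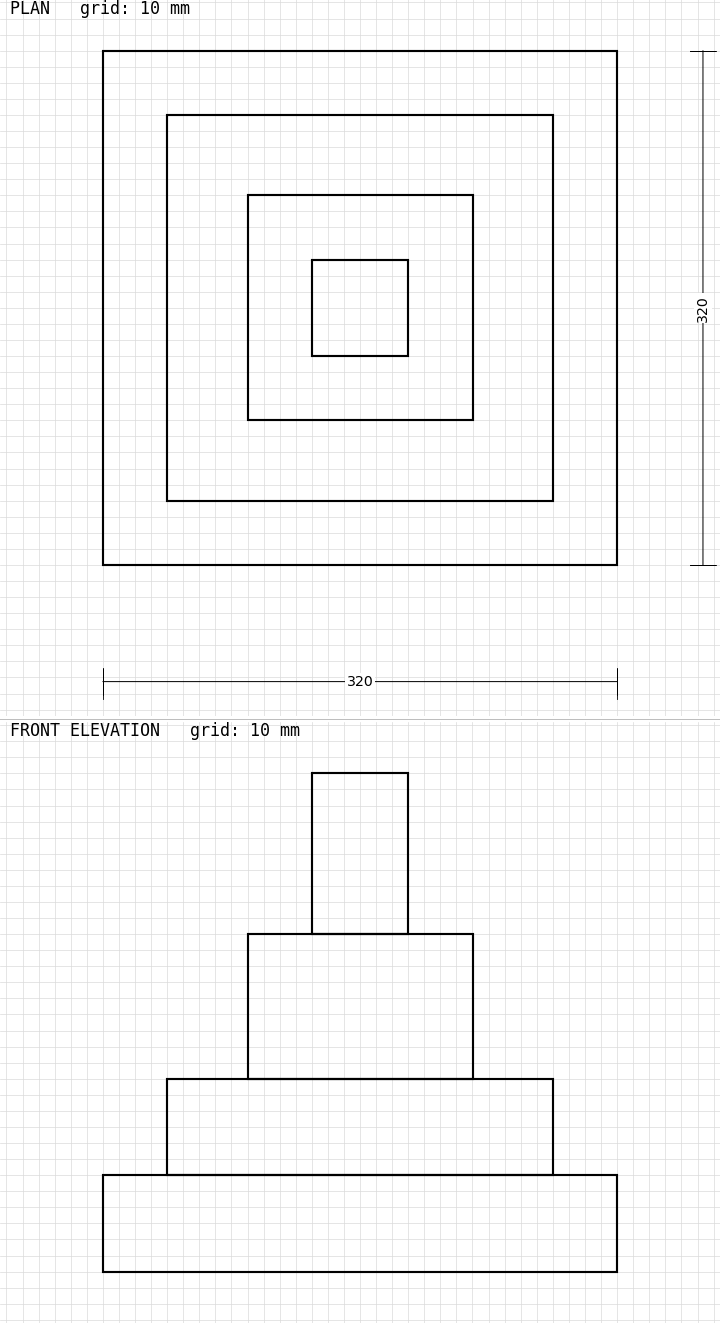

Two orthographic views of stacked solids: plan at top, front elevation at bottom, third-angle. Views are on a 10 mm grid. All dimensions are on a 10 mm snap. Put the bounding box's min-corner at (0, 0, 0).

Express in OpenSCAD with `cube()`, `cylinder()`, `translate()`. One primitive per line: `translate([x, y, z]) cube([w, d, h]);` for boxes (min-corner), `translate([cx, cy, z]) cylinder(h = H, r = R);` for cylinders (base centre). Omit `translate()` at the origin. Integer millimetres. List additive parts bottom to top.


cube([320, 320, 60]);
translate([40, 40, 60]) cube([240, 240, 60]);
translate([90, 90, 120]) cube([140, 140, 90]);
translate([130, 130, 210]) cube([60, 60, 100]);


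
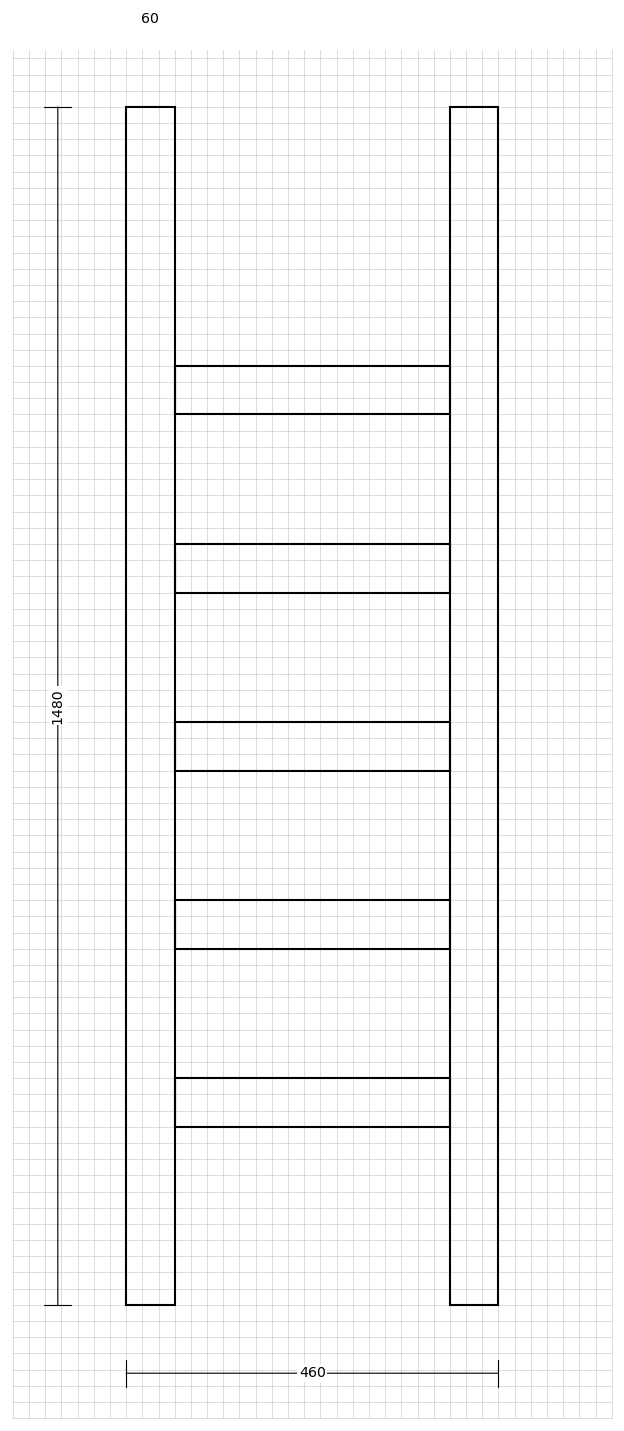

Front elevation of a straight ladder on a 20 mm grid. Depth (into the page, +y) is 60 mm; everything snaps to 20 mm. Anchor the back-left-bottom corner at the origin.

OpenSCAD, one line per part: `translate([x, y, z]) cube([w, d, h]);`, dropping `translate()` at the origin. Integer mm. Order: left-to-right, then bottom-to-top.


cube([60, 60, 1480]);
translate([60, 0, 220]) cube([340, 60, 60]);
translate([60, 0, 440]) cube([340, 60, 60]);
translate([60, 0, 660]) cube([340, 60, 60]);
translate([60, 0, 880]) cube([340, 60, 60]);
translate([60, 0, 1100]) cube([340, 60, 60]);
translate([400, 0, 0]) cube([60, 60, 1480]);


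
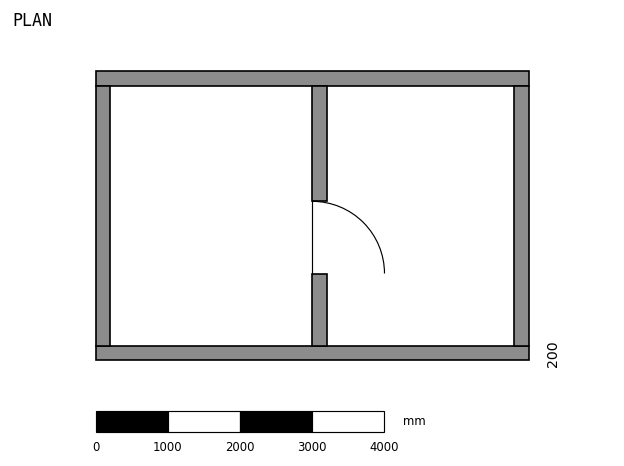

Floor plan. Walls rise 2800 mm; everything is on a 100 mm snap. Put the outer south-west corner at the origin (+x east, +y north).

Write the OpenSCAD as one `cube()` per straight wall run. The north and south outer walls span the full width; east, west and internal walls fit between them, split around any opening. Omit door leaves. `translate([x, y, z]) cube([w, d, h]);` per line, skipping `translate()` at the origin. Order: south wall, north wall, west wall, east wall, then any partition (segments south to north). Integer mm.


cube([6000, 200, 2800]);
translate([0, 3800, 0]) cube([6000, 200, 2800]);
translate([0, 200, 0]) cube([200, 3600, 2800]);
translate([5800, 200, 0]) cube([200, 3600, 2800]);
translate([3000, 200, 0]) cube([200, 1000, 2800]);
translate([3000, 2200, 0]) cube([200, 1600, 2800]);


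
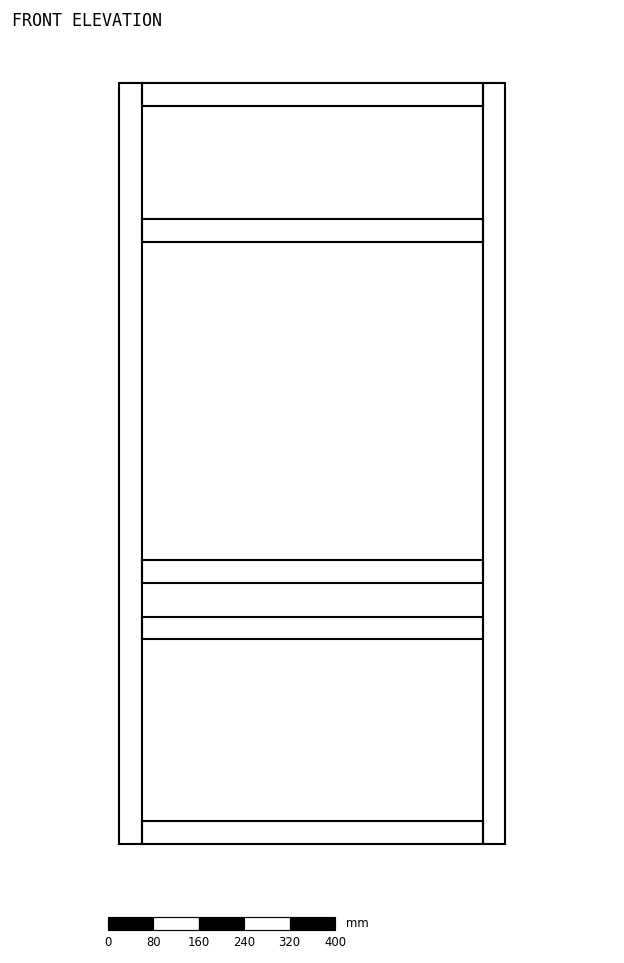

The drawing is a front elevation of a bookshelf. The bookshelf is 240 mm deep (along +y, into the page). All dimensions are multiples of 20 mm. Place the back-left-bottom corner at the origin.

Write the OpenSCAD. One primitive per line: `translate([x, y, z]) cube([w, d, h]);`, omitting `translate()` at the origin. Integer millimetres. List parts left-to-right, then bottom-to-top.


cube([40, 240, 1340]);
translate([40, 0, 0]) cube([600, 240, 40]);
translate([40, 0, 360]) cube([600, 240, 40]);
translate([40, 0, 460]) cube([600, 240, 40]);
translate([40, 0, 1060]) cube([600, 240, 40]);
translate([40, 0, 1300]) cube([600, 240, 40]);
translate([640, 0, 0]) cube([40, 240, 1340]);
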